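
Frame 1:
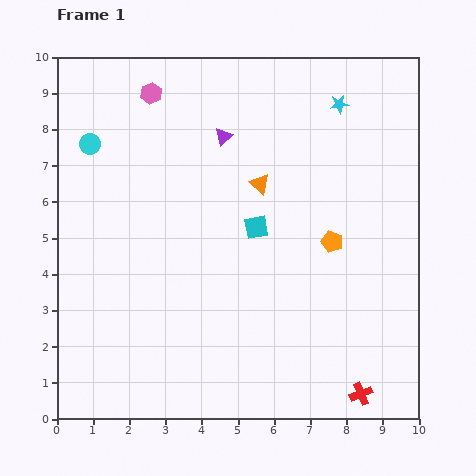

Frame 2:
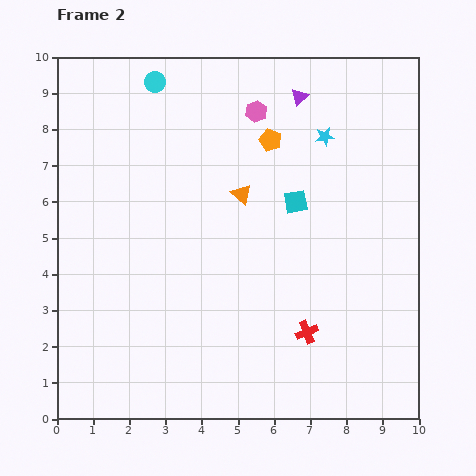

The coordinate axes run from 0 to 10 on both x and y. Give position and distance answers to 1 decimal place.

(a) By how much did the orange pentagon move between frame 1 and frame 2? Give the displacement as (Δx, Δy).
(-1.7, 2.8)

The orange pentagon was at (7.6, 4.9) in frame 1 and (5.9, 7.7) in frame 2.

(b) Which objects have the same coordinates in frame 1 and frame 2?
none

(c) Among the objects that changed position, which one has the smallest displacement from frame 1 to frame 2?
the orange triangle

(moved 0.6)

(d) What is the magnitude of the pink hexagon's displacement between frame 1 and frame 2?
2.9

The pink hexagon moved from (2.6, 9.0) to (5.5, 8.5), a distance of √(2.9² + 0.5²) ≈ 2.9.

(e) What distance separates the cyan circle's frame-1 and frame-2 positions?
2.5

The cyan circle moved from (0.9, 7.6) to (2.7, 9.3), a distance of √(1.8² + 1.7²) ≈ 2.5.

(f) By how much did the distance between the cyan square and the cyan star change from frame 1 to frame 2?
-2.1

Distance in frame 1: 4.1. Distance in frame 2: 2.0.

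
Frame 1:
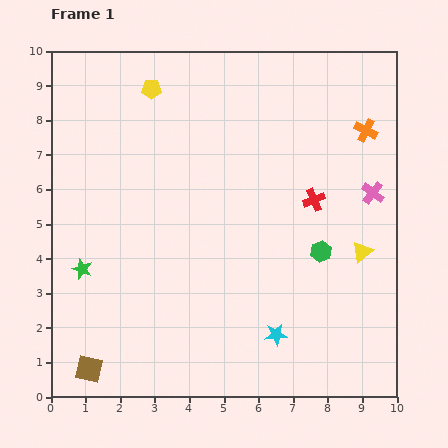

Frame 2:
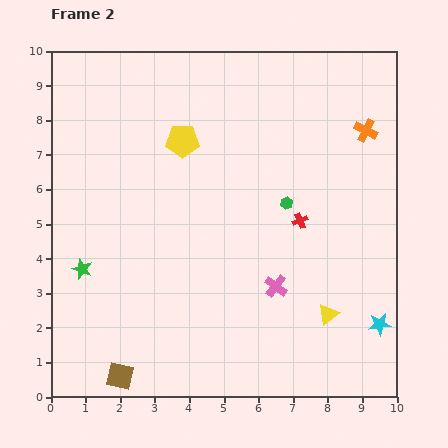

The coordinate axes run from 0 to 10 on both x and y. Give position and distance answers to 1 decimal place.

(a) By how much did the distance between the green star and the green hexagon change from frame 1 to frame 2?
-0.7

Distance in frame 1: 6.9. Distance in frame 2: 6.2.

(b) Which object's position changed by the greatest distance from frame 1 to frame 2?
the pink cross

(moved 3.9; next 3.0)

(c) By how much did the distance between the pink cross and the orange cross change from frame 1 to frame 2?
+3.4

Distance in frame 1: 1.8. Distance in frame 2: 5.2.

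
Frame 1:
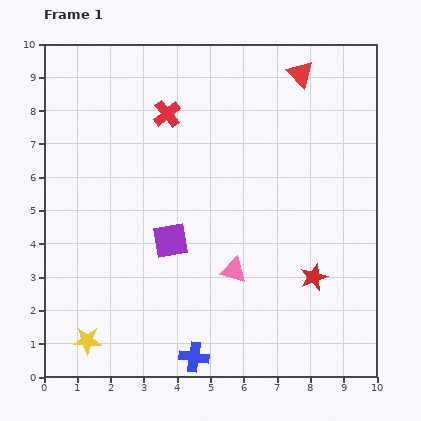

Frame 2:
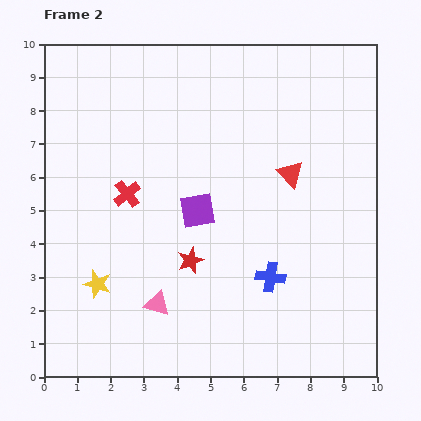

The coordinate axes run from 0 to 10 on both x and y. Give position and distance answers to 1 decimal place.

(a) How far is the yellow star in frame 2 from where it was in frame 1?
1.7

The yellow star moved from (1.3, 1.1) to (1.6, 2.8), a distance of √(0.3² + 1.7²) ≈ 1.7.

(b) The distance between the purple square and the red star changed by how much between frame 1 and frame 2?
-2.9

Distance in frame 1: 4.4. Distance in frame 2: 1.5.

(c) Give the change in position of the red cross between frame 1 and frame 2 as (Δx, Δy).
(-1.2, -2.4)

The red cross was at (3.7, 7.9) in frame 1 and (2.5, 5.5) in frame 2.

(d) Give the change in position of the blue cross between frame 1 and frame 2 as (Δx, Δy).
(2.3, 2.4)

The blue cross was at (4.5, 0.6) in frame 1 and (6.8, 3.0) in frame 2.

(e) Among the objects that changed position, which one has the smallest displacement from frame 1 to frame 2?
the purple square

(moved 1.2)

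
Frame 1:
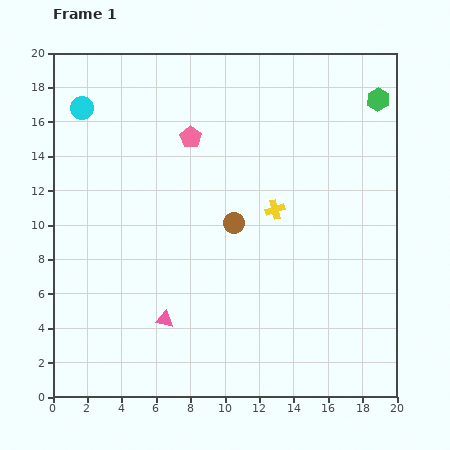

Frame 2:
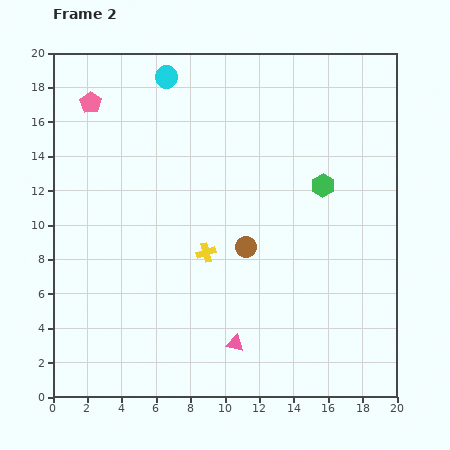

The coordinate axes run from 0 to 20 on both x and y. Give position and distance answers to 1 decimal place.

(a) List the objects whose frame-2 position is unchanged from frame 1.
none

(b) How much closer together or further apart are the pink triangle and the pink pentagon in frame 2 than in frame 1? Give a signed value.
+5.6

Distance in frame 1: 10.7. Distance in frame 2: 16.3.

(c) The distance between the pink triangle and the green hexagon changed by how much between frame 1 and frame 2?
-7.3

Distance in frame 1: 17.8. Distance in frame 2: 10.5.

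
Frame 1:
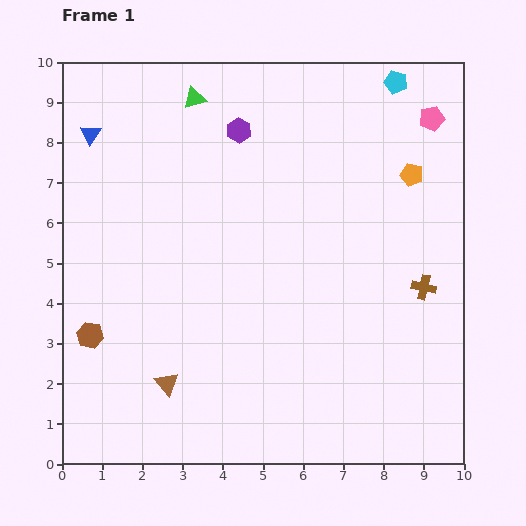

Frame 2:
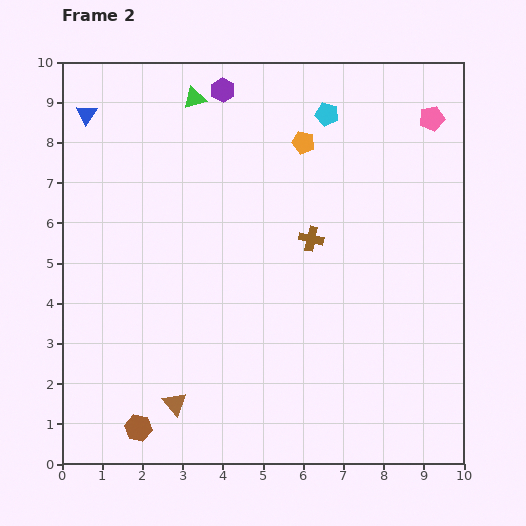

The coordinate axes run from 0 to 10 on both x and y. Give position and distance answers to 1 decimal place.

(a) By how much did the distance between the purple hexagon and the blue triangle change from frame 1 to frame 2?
-0.2

Distance in frame 1: 3.7. Distance in frame 2: 3.5.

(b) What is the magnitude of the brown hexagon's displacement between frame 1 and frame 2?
2.6

The brown hexagon moved from (0.7, 3.2) to (1.9, 0.9), a distance of √(1.2² + 2.3²) ≈ 2.6.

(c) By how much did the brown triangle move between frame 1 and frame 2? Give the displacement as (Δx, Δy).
(0.2, -0.5)

The brown triangle was at (2.6, 2.0) in frame 1 and (2.8, 1.5) in frame 2.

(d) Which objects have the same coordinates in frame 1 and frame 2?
the green triangle, the pink pentagon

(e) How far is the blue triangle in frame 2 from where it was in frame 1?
0.5

The blue triangle moved from (0.7, 8.2) to (0.6, 8.7), a distance of √(0.1² + 0.5²) ≈ 0.5.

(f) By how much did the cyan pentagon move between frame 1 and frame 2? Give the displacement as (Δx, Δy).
(-1.7, -0.8)

The cyan pentagon was at (8.3, 9.5) in frame 1 and (6.6, 8.7) in frame 2.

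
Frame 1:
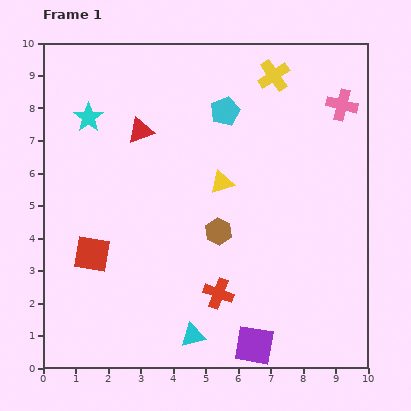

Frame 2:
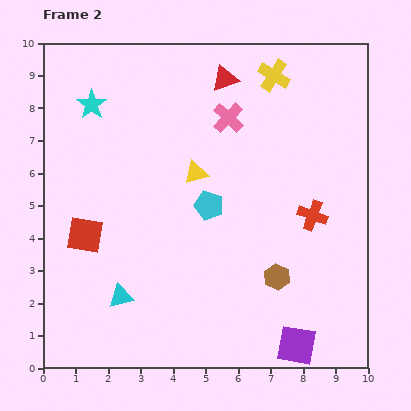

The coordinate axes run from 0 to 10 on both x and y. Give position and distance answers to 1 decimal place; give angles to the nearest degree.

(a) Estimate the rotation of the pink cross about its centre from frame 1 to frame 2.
30° clockwise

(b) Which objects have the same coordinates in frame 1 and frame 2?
the yellow cross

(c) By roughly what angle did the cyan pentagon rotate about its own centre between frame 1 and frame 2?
30° counter-clockwise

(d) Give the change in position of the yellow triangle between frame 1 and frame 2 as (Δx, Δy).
(-0.8, 0.3)

The yellow triangle was at (5.5, 5.7) in frame 1 and (4.7, 6.0) in frame 2.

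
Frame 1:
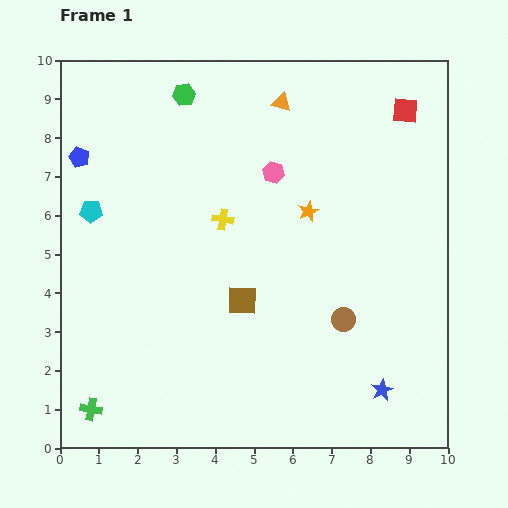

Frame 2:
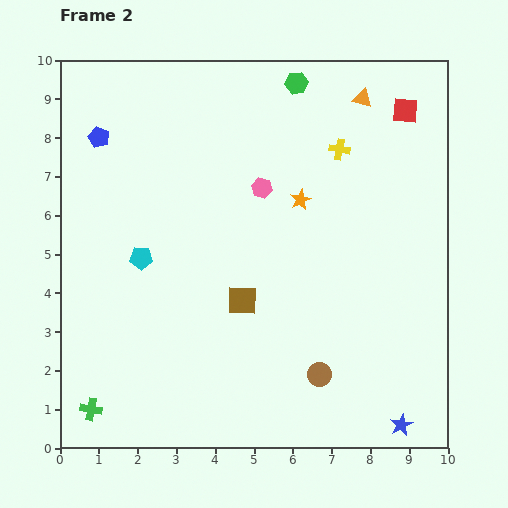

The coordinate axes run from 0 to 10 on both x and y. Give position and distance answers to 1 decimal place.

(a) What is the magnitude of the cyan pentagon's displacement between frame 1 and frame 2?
1.8

The cyan pentagon moved from (0.8, 6.1) to (2.1, 4.9), a distance of √(1.3² + 1.2²) ≈ 1.8.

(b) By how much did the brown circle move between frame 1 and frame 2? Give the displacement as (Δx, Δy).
(-0.6, -1.4)

The brown circle was at (7.3, 3.3) in frame 1 and (6.7, 1.9) in frame 2.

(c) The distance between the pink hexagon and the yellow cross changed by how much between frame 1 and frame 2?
+0.4

Distance in frame 1: 1.8. Distance in frame 2: 2.2.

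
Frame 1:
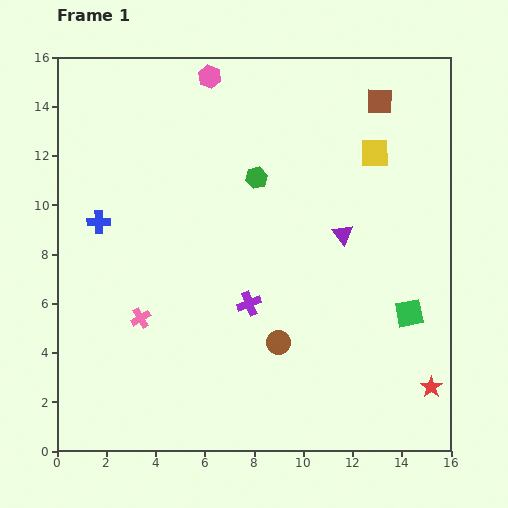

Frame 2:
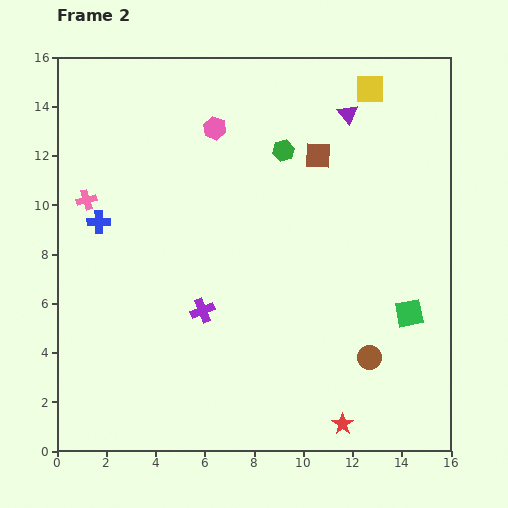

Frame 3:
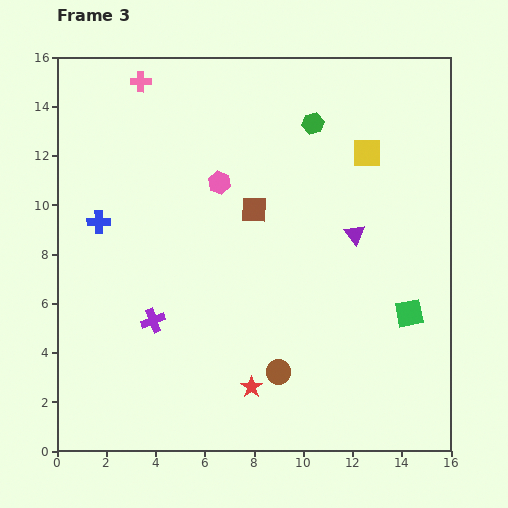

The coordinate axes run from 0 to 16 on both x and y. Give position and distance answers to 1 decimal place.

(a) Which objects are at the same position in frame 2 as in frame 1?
the blue cross, the green square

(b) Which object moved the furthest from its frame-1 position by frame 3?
the pink cross

(moved 9.6; next 7.3)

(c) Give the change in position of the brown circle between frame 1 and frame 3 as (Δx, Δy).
(0.0, -1.2)

The brown circle was at (9.0, 4.4) in frame 1 and (9.0, 3.2) in frame 3.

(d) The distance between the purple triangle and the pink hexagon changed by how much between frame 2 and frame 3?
+0.5

Distance in frame 2: 5.4. Distance in frame 3: 5.9.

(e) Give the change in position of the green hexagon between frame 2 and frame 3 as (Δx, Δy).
(1.2, 1.1)

The green hexagon was at (9.2, 12.2) in frame 2 and (10.4, 13.3) in frame 3.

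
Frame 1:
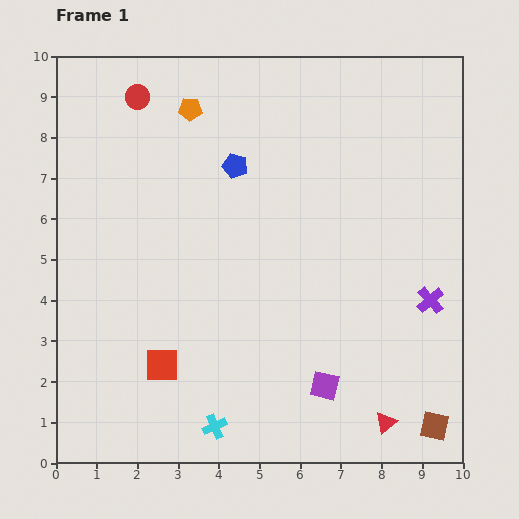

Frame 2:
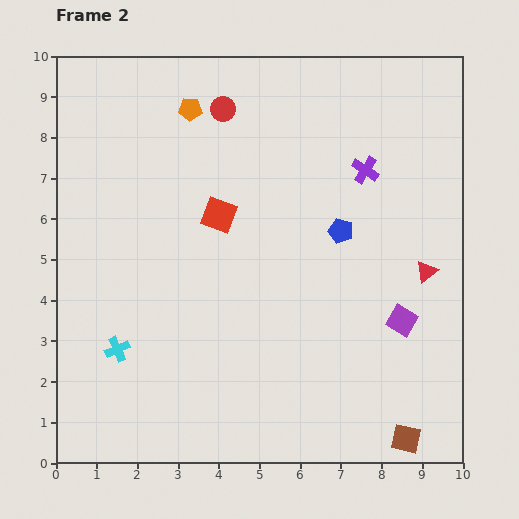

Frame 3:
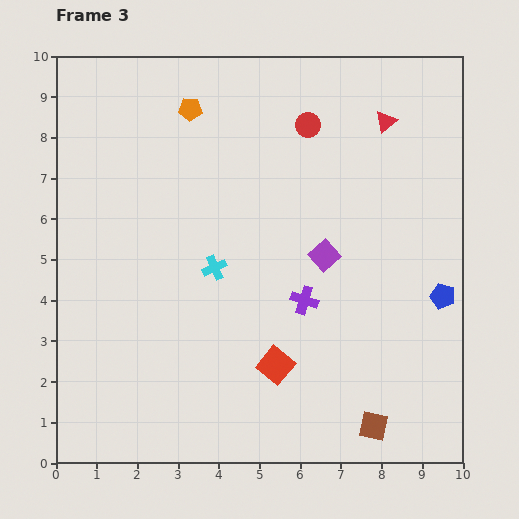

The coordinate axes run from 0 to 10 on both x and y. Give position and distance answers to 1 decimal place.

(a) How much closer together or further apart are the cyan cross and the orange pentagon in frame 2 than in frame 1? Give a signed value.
-1.6

Distance in frame 1: 7.8. Distance in frame 2: 6.2.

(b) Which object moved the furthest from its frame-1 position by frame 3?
the red triangle

(moved 7.4; next 6.0)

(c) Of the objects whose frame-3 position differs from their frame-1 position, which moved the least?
the brown square

(moved 1.5)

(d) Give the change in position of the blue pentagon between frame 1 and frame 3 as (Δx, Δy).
(5.1, -3.2)

The blue pentagon was at (4.4, 7.3) in frame 1 and (9.5, 4.1) in frame 3.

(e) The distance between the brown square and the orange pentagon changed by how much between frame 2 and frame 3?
-0.7

Distance in frame 2: 9.7. Distance in frame 3: 9.0.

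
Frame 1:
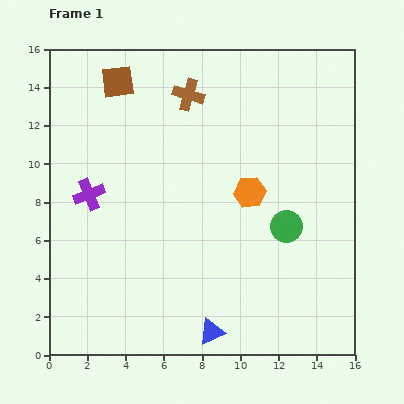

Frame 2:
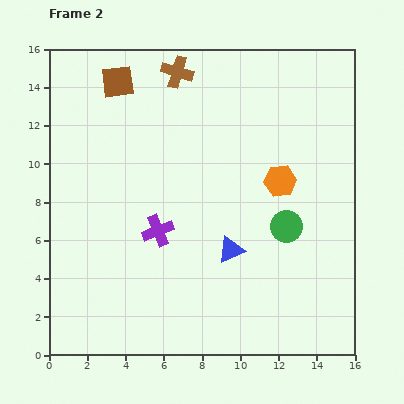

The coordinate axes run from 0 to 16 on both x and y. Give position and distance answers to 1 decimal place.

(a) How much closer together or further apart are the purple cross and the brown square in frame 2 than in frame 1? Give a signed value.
+2.0

Distance in frame 1: 6.1. Distance in frame 2: 8.1.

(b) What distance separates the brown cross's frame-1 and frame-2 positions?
1.3

The brown cross moved from (7.3, 13.6) to (6.7, 14.8), a distance of √(0.6² + 1.2²) ≈ 1.3.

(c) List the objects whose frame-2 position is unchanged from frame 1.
the green circle, the brown square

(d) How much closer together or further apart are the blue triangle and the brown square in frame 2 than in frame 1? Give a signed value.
-3.4

Distance in frame 1: 14.0. Distance in frame 2: 10.6.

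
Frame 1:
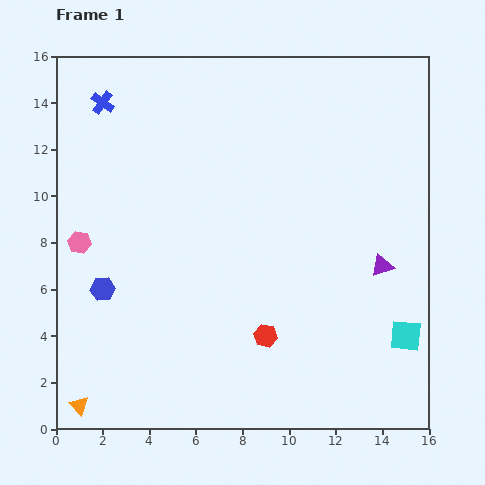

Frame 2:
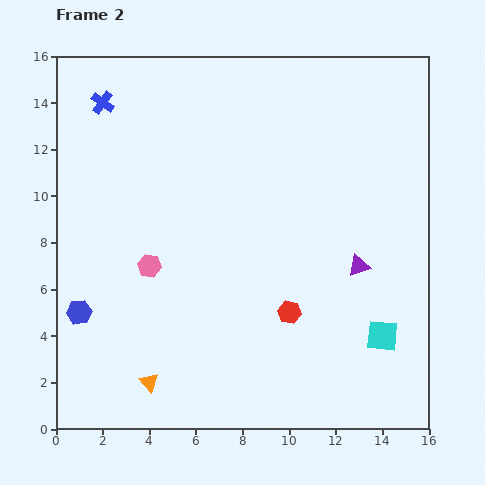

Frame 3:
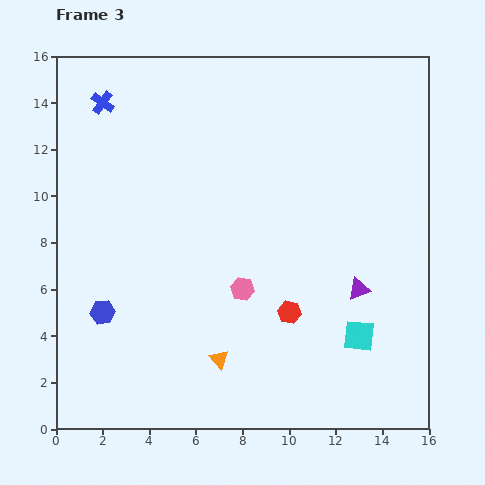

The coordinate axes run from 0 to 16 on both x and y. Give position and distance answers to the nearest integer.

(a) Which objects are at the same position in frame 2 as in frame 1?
the blue cross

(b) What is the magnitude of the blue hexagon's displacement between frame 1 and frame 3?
1

The blue hexagon moved from (2, 6) to (2, 5), a distance of √(0² + 1²) ≈ 1.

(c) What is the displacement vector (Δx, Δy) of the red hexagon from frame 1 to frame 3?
(1, 1)

The red hexagon was at (9, 4) in frame 1 and (10, 5) in frame 3.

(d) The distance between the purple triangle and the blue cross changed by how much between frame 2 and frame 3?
+1

Distance in frame 2: 13. Distance in frame 3: 14.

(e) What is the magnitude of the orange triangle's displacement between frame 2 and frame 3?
3

The orange triangle moved from (4, 2) to (7, 3), a distance of √(3² + 1²) ≈ 3.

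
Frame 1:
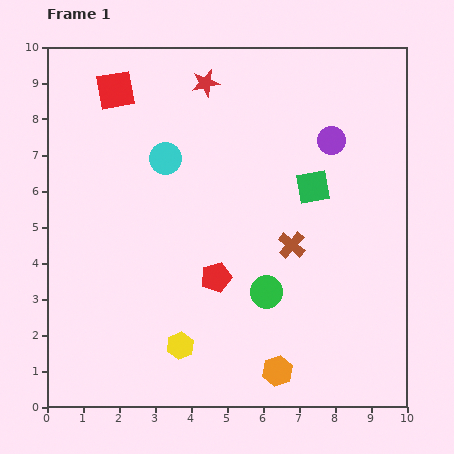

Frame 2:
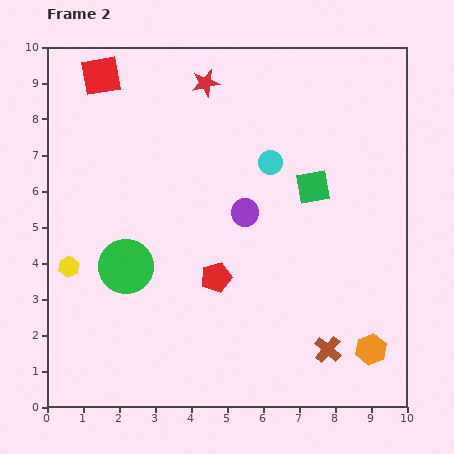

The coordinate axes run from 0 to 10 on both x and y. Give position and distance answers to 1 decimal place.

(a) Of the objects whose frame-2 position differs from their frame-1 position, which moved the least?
the red square

(moved 0.6)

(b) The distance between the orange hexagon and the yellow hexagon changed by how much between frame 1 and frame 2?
+5.9

Distance in frame 1: 2.8. Distance in frame 2: 8.7.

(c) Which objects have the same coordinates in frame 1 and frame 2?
the red pentagon, the green square, the red star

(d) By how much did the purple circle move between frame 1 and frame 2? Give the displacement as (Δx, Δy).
(-2.4, -2.0)

The purple circle was at (7.9, 7.4) in frame 1 and (5.5, 5.4) in frame 2.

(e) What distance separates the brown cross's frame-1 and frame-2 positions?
3.1

The brown cross moved from (6.8, 4.5) to (7.8, 1.6), a distance of √(1.0² + 2.9²) ≈ 3.1.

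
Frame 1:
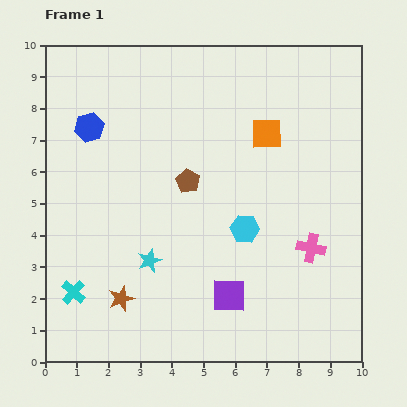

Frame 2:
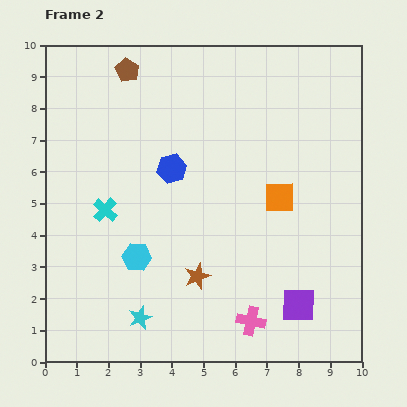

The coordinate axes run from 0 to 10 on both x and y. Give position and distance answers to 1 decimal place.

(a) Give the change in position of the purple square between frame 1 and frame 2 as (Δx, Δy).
(2.2, -0.3)

The purple square was at (5.8, 2.1) in frame 1 and (8.0, 1.8) in frame 2.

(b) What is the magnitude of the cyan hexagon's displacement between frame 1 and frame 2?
3.5

The cyan hexagon moved from (6.3, 4.2) to (2.9, 3.3), a distance of √(3.4² + 0.9²) ≈ 3.5.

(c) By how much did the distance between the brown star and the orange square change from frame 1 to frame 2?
-3.3

Distance in frame 1: 6.9. Distance in frame 2: 3.6.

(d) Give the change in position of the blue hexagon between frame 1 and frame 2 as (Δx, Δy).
(2.6, -1.3)

The blue hexagon was at (1.4, 7.4) in frame 1 and (4.0, 6.1) in frame 2.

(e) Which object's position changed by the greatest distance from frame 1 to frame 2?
the brown pentagon

(moved 4.0; next 3.5)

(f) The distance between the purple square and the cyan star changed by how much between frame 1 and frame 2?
+2.3

Distance in frame 1: 2.7. Distance in frame 2: 5.0.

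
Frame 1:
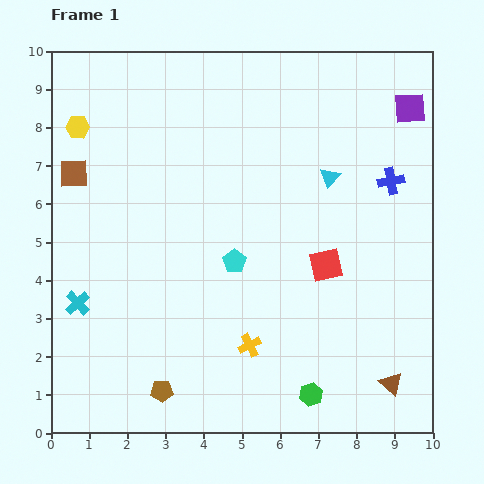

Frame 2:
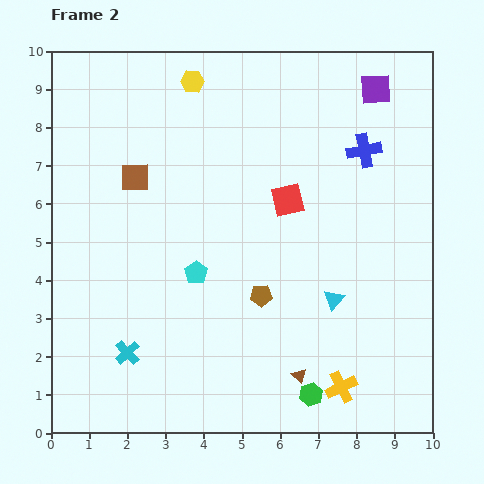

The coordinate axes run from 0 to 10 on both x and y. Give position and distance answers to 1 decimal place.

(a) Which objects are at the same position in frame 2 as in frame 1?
the green hexagon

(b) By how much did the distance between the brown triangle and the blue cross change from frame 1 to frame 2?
+0.8

Distance in frame 1: 5.3. Distance in frame 2: 6.1.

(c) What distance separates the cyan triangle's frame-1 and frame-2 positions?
3.2

The cyan triangle moved from (7.3, 6.7) to (7.4, 3.5), a distance of √(0.1² + 3.2²) ≈ 3.2.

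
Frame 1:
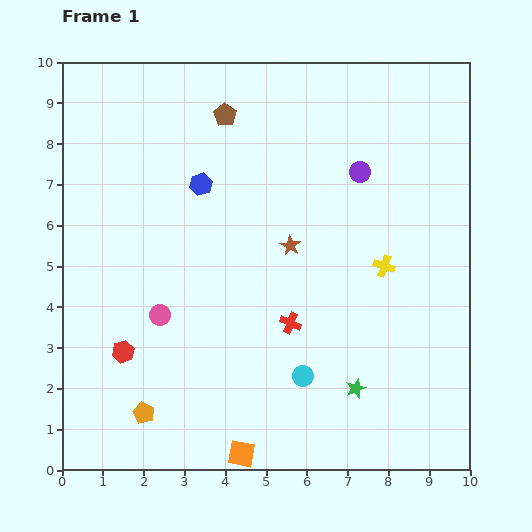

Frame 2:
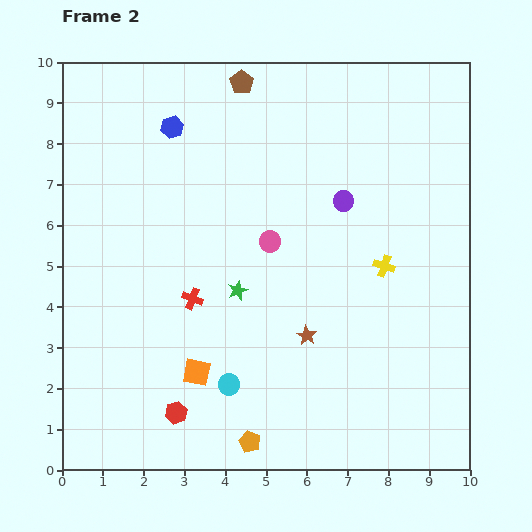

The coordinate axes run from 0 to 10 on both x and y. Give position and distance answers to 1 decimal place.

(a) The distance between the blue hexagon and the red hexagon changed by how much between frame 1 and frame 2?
+2.5

Distance in frame 1: 4.5. Distance in frame 2: 7.0.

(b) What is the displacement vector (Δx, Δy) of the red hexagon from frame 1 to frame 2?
(1.3, -1.5)

The red hexagon was at (1.5, 2.9) in frame 1 and (2.8, 1.4) in frame 2.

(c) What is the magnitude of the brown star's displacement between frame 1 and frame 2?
2.2

The brown star moved from (5.6, 5.5) to (6.0, 3.3), a distance of √(0.4² + 2.2²) ≈ 2.2.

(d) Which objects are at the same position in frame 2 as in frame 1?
the yellow cross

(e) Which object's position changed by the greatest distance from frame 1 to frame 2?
the green star

(moved 3.8; next 3.2)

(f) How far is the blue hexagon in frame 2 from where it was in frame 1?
1.6

The blue hexagon moved from (3.4, 7.0) to (2.7, 8.4), a distance of √(0.7² + 1.4²) ≈ 1.6.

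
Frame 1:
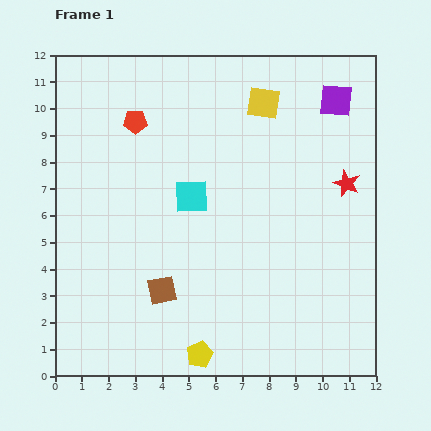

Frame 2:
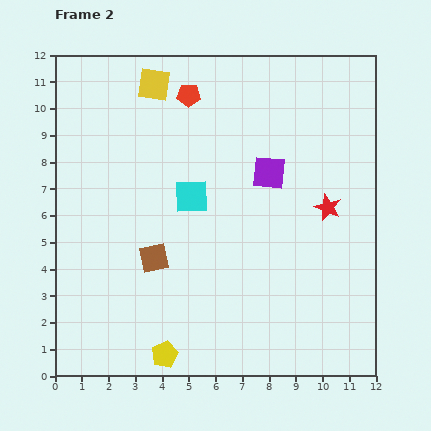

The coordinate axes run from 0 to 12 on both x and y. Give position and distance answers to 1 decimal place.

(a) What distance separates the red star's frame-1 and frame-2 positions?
1.1

The red star moved from (10.9, 7.2) to (10.2, 6.3), a distance of √(0.7² + 0.9²) ≈ 1.1.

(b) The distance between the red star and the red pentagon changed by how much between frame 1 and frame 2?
-1.5

Distance in frame 1: 8.2. Distance in frame 2: 6.7.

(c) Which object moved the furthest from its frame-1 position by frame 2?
the yellow square

(moved 4.2; next 3.7)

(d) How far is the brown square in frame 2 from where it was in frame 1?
1.2

The brown square moved from (4.0, 3.2) to (3.7, 4.4), a distance of √(0.3² + 1.2²) ≈ 1.2.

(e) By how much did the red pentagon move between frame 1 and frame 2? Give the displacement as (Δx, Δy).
(2.0, 1.0)

The red pentagon was at (3.0, 9.5) in frame 1 and (5.0, 10.5) in frame 2.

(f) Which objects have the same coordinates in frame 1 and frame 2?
the cyan square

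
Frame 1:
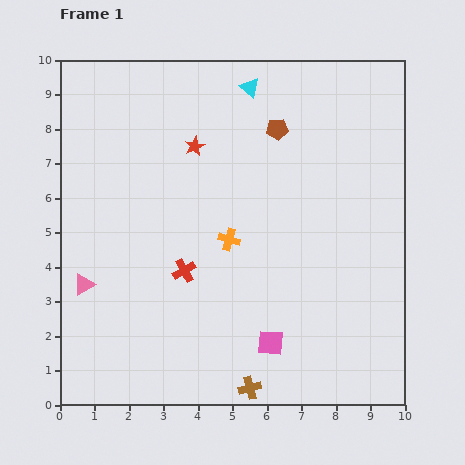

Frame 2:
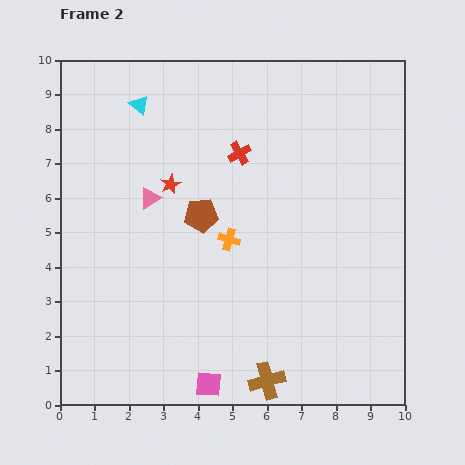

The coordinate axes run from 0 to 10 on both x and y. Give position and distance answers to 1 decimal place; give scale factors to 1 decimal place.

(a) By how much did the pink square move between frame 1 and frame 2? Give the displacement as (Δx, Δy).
(-1.8, -1.2)

The pink square was at (6.1, 1.8) in frame 1 and (4.3, 0.6) in frame 2.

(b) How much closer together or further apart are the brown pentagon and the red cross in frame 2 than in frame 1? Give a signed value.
-2.8

Distance in frame 1: 4.9. Distance in frame 2: 2.1.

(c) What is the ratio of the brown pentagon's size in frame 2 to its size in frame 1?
1.5×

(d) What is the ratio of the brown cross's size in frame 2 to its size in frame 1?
1.6×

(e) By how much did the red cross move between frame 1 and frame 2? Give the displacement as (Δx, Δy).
(1.6, 3.4)

The red cross was at (3.6, 3.9) in frame 1 and (5.2, 7.3) in frame 2.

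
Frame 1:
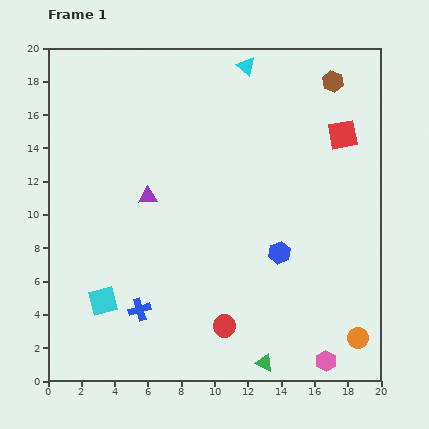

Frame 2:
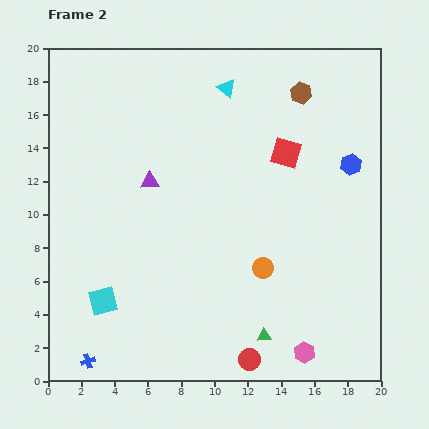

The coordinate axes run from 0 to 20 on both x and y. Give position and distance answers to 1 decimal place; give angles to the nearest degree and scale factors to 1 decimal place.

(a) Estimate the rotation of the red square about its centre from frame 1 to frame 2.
26° clockwise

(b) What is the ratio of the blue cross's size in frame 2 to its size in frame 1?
0.7×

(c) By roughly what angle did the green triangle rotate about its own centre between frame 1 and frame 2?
27° counter-clockwise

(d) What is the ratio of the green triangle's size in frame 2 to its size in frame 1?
0.8×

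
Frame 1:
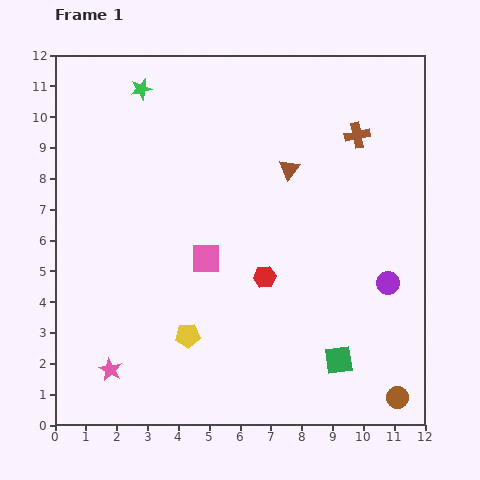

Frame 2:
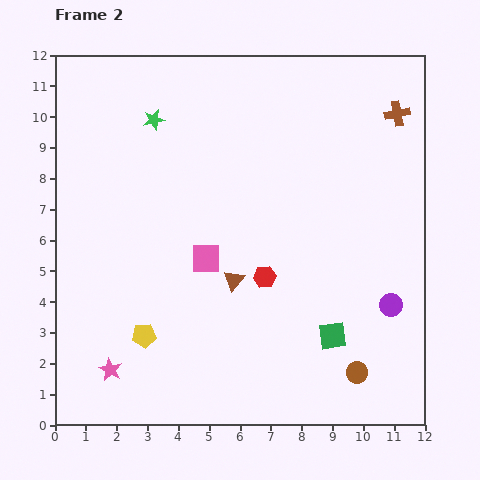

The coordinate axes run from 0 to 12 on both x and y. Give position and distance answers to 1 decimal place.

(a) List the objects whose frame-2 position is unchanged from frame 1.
the pink square, the red hexagon, the pink star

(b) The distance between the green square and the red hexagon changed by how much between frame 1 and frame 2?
-0.7

Distance in frame 1: 3.6. Distance in frame 2: 2.9.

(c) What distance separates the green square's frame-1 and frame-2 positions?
0.8

The green square moved from (9.2, 2.1) to (9.0, 2.9), a distance of √(0.2² + 0.8²) ≈ 0.8.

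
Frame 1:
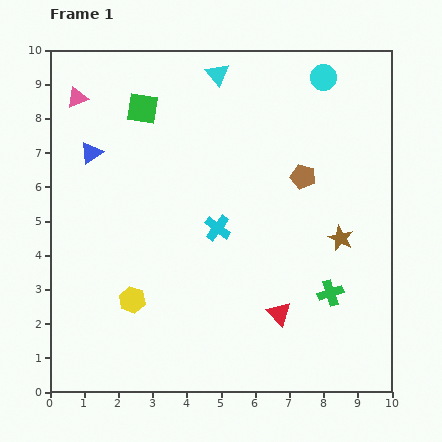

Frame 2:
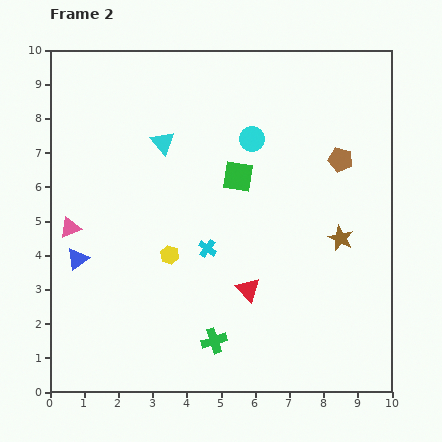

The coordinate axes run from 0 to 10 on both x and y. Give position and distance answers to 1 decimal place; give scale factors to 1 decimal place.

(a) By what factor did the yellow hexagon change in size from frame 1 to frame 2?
0.7×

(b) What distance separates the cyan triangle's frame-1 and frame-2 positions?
2.6

The cyan triangle moved from (4.9, 9.3) to (3.3, 7.3), a distance of √(1.6² + 2.0²) ≈ 2.6.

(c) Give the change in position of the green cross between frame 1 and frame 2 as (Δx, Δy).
(-3.4, -1.4)

The green cross was at (8.2, 2.9) in frame 1 and (4.8, 1.5) in frame 2.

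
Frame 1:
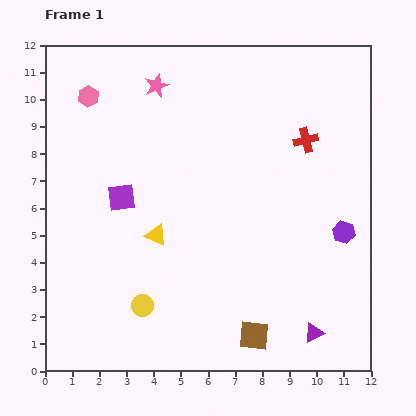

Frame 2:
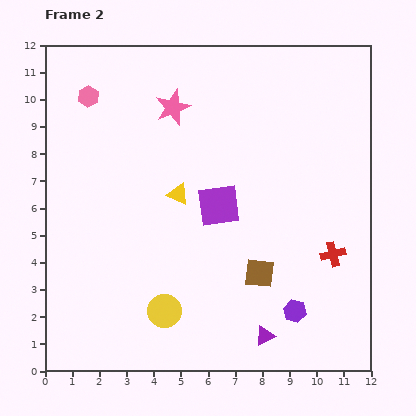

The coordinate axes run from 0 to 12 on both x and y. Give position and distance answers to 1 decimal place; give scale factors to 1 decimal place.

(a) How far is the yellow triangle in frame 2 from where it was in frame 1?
1.7

The yellow triangle moved from (4.1, 5.0) to (4.9, 6.5), a distance of √(0.8² + 1.5²) ≈ 1.7.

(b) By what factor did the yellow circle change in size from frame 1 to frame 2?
1.5×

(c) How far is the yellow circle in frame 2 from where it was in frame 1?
0.8

The yellow circle moved from (3.6, 2.4) to (4.4, 2.2), a distance of √(0.8² + 0.2²) ≈ 0.8.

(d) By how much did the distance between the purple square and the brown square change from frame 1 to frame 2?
-4.2

Distance in frame 1: 7.1. Distance in frame 2: 2.9.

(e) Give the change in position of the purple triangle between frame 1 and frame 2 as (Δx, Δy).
(-1.8, -0.1)

The purple triangle was at (9.9, 1.4) in frame 1 and (8.1, 1.3) in frame 2.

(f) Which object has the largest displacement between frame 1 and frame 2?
the red cross

(moved 4.3; next 3.6)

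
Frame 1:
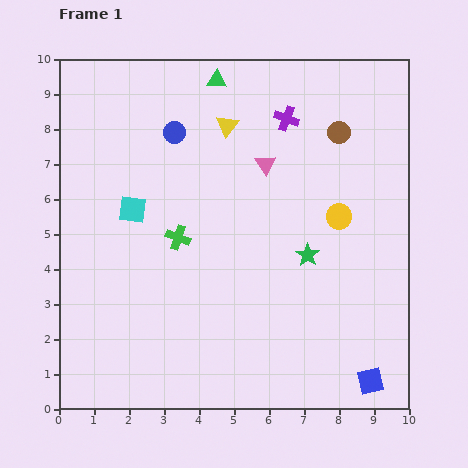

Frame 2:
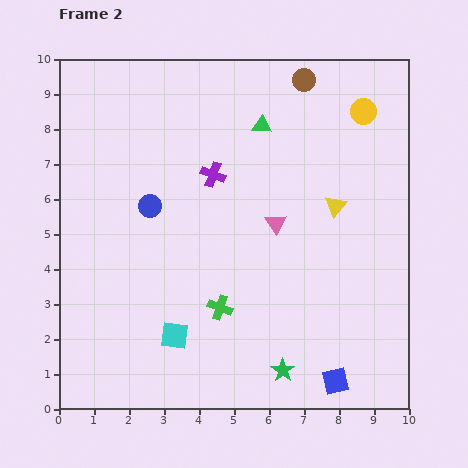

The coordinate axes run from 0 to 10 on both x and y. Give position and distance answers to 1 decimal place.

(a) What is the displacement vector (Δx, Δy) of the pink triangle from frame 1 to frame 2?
(0.3, -1.7)

The pink triangle was at (5.9, 7.0) in frame 1 and (6.2, 5.3) in frame 2.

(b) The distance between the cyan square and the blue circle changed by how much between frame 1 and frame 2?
+1.3

Distance in frame 1: 2.5. Distance in frame 2: 3.8.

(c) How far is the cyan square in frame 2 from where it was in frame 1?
3.8

The cyan square moved from (2.1, 5.7) to (3.3, 2.1), a distance of √(1.2² + 3.6²) ≈ 3.8.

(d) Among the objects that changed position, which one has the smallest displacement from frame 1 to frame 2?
the blue square

(moved 1.0)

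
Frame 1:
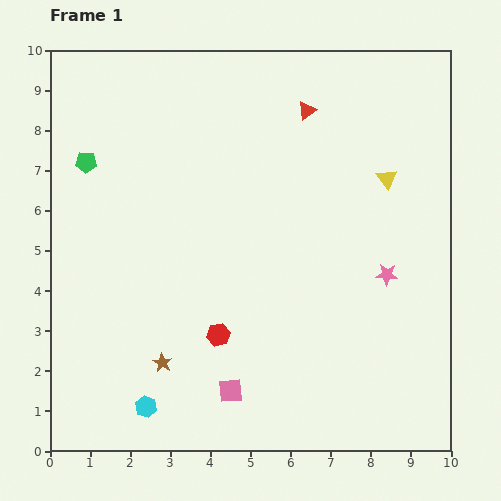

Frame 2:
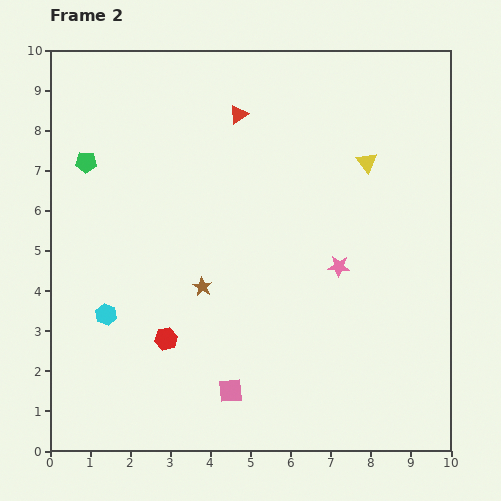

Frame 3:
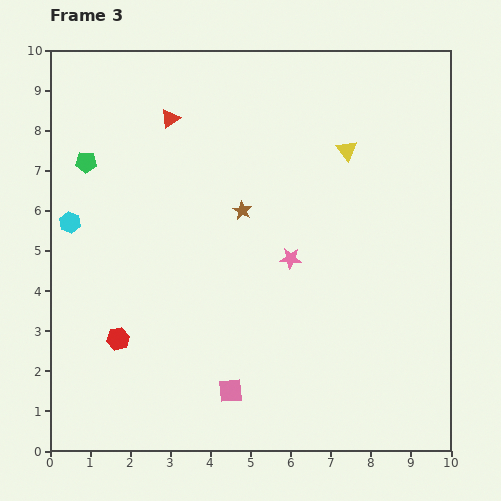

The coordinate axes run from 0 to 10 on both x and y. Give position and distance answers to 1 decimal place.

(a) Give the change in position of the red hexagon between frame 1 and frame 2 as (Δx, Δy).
(-1.3, -0.1)

The red hexagon was at (4.2, 2.9) in frame 1 and (2.9, 2.8) in frame 2.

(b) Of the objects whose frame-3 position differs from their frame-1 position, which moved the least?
the yellow triangle

(moved 1.2)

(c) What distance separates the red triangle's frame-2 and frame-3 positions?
1.7

The red triangle moved from (4.7, 8.4) to (3.0, 8.3), a distance of √(1.7² + 0.1²) ≈ 1.7.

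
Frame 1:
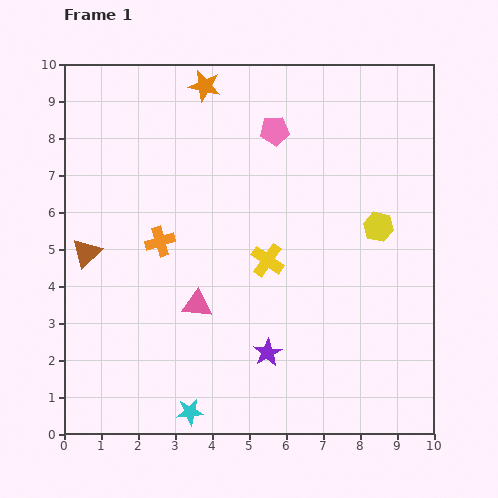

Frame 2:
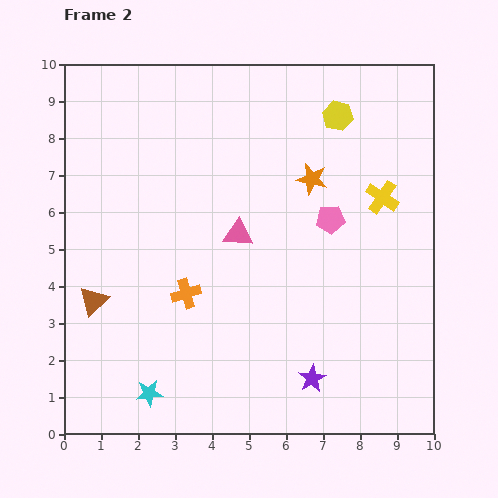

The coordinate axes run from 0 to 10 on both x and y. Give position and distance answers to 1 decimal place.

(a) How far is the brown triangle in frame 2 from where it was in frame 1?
1.3

The brown triangle moved from (0.6, 4.9) to (0.8, 3.6), a distance of √(0.2² + 1.3²) ≈ 1.3.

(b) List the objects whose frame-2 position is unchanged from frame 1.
none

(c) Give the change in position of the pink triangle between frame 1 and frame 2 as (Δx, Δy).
(1.1, 1.9)

The pink triangle was at (3.6, 3.5) in frame 1 and (4.7, 5.4) in frame 2.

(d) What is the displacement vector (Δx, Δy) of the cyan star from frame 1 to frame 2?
(-1.1, 0.5)

The cyan star was at (3.4, 0.6) in frame 1 and (2.3, 1.1) in frame 2.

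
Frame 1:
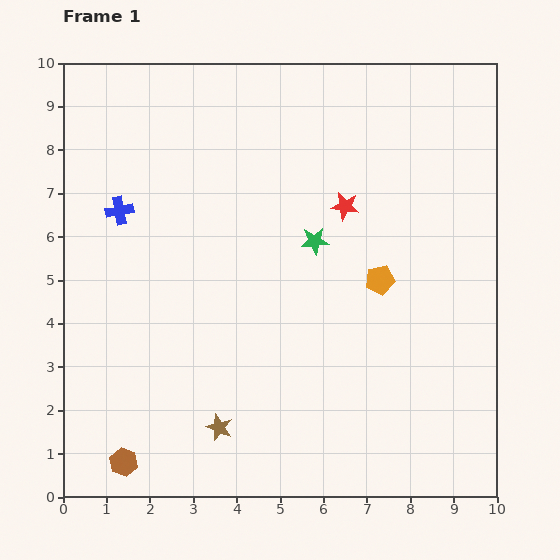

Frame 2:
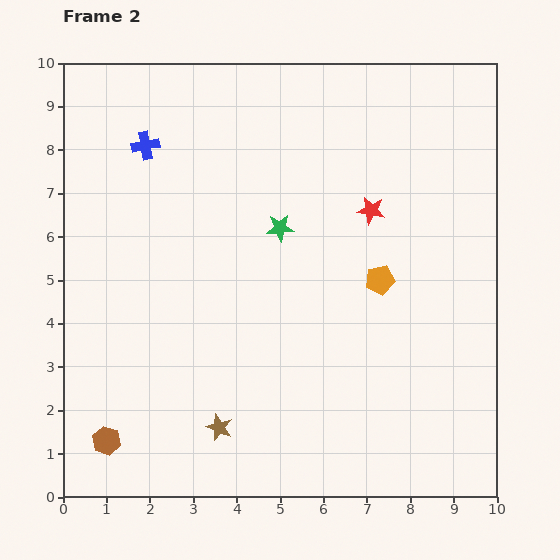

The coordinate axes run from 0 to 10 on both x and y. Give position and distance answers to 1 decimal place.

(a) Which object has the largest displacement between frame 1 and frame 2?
the blue cross

(moved 1.6; next 0.9)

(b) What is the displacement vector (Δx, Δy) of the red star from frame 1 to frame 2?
(0.6, -0.1)

The red star was at (6.5, 6.7) in frame 1 and (7.1, 6.6) in frame 2.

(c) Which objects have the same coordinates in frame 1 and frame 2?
the orange pentagon, the brown star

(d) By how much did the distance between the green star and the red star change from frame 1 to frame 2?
+1.0

Distance in frame 1: 1.1. Distance in frame 2: 2.1.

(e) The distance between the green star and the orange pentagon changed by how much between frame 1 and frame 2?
+0.9

Distance in frame 1: 1.7. Distance in frame 2: 2.6.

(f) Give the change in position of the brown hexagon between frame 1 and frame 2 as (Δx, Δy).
(-0.4, 0.5)

The brown hexagon was at (1.4, 0.8) in frame 1 and (1.0, 1.3) in frame 2.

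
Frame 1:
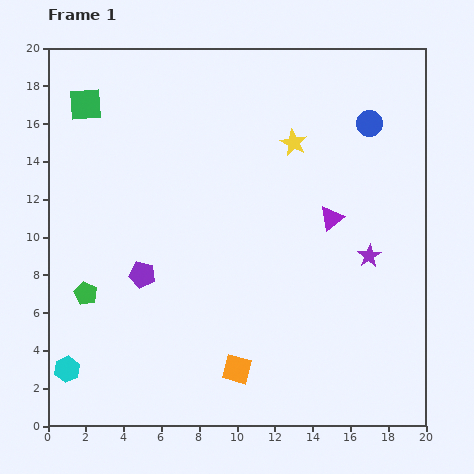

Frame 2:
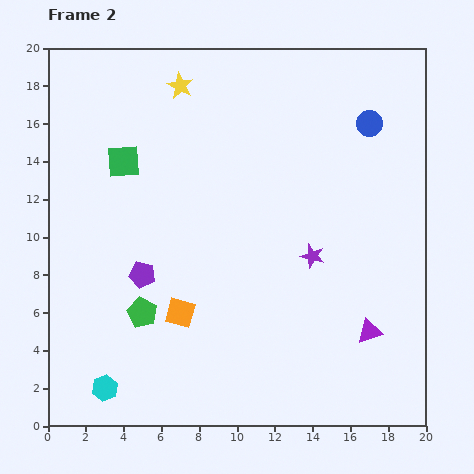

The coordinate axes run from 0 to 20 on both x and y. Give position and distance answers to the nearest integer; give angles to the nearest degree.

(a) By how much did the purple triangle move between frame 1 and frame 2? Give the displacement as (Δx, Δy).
(2, -6)

The purple triangle was at (15, 11) in frame 1 and (17, 5) in frame 2.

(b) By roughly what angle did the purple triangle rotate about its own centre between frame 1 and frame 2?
21° clockwise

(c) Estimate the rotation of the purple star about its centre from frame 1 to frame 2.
24° counter-clockwise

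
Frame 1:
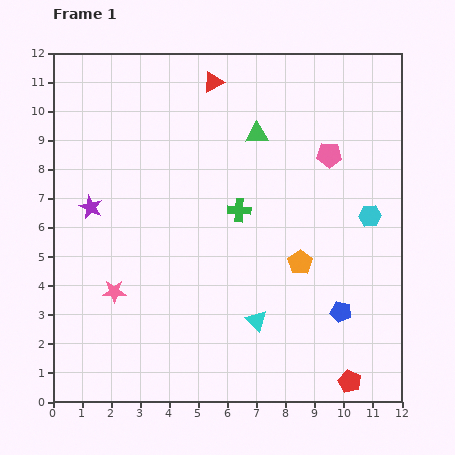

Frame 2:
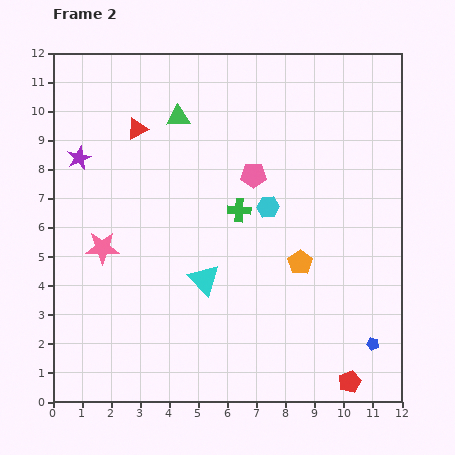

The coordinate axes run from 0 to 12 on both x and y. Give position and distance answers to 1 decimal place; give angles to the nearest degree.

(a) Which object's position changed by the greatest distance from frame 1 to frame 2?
the cyan hexagon

(moved 3.5; next 3.1)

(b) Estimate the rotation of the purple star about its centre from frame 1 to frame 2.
21° clockwise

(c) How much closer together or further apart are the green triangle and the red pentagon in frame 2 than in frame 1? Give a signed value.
+1.7

Distance in frame 1: 9.1. Distance in frame 2: 10.8.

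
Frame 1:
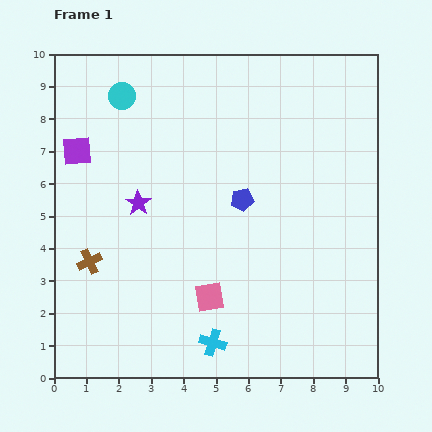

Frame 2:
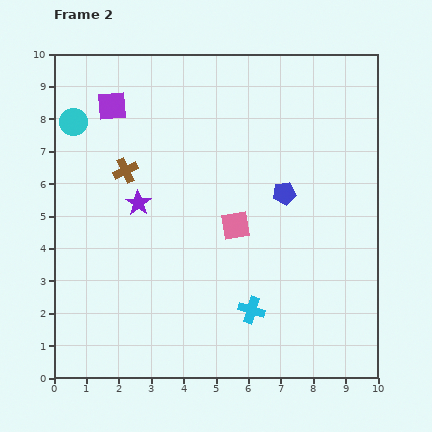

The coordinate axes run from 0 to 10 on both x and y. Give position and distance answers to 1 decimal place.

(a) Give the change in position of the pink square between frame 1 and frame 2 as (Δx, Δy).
(0.8, 2.2)

The pink square was at (4.8, 2.5) in frame 1 and (5.6, 4.7) in frame 2.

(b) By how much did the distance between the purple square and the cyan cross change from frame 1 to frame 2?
+0.4

Distance in frame 1: 7.2. Distance in frame 2: 7.6.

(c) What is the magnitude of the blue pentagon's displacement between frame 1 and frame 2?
1.3

The blue pentagon moved from (5.8, 5.5) to (7.1, 5.7), a distance of √(1.3² + 0.2²) ≈ 1.3.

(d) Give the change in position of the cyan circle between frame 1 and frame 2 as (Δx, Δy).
(-1.5, -0.8)

The cyan circle was at (2.1, 8.7) in frame 1 and (0.6, 7.9) in frame 2.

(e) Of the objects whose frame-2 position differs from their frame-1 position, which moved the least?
the blue pentagon

(moved 1.3)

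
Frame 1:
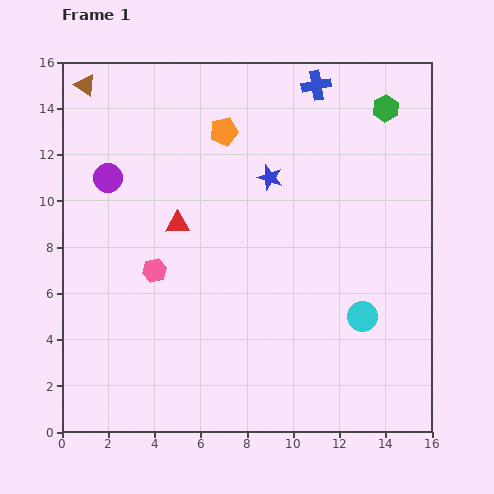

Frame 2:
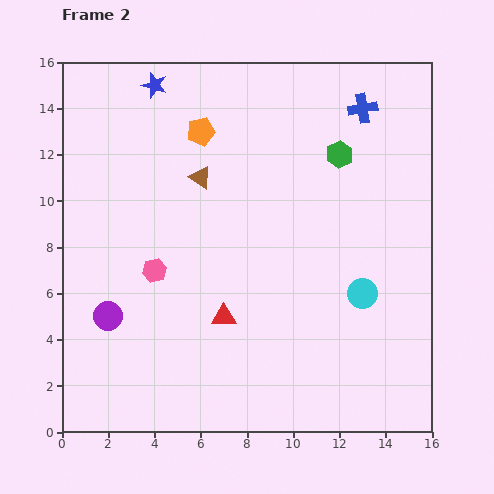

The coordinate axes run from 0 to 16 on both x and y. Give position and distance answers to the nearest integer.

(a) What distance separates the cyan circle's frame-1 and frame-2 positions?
1

The cyan circle moved from (13, 5) to (13, 6), a distance of √(0² + 1²) ≈ 1.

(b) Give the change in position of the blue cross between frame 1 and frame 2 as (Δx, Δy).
(2, -1)

The blue cross was at (11, 15) in frame 1 and (13, 14) in frame 2.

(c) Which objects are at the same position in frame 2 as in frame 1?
the pink hexagon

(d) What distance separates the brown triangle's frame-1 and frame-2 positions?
6

The brown triangle moved from (1, 15) to (6, 11), a distance of √(5² + 4²) ≈ 6.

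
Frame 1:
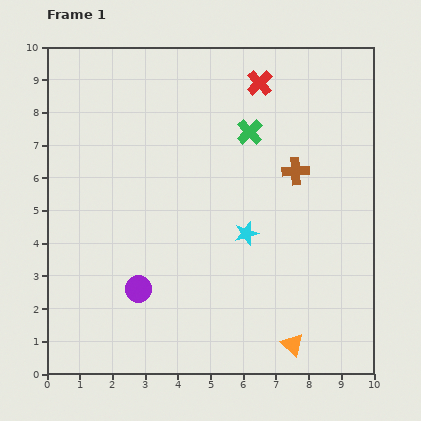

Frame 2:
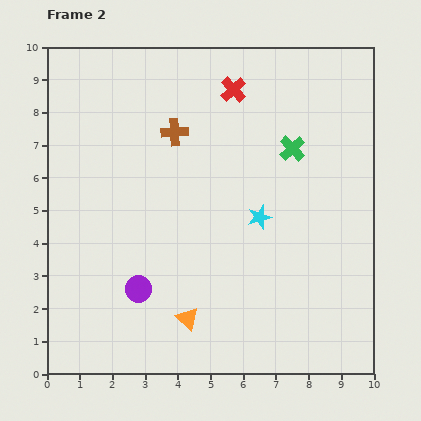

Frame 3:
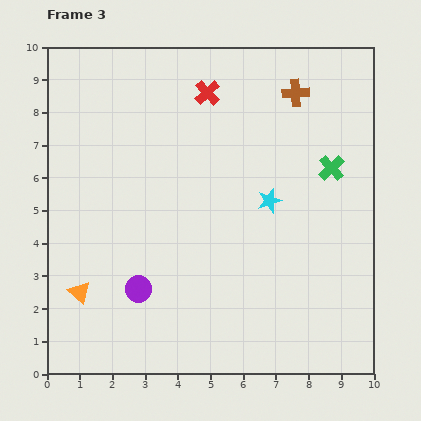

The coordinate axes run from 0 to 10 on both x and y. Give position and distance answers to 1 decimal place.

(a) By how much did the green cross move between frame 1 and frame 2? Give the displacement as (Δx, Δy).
(1.3, -0.5)

The green cross was at (6.2, 7.4) in frame 1 and (7.5, 6.9) in frame 2.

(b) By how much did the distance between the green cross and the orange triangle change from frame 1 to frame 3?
+2.0

Distance in frame 1: 6.6. Distance in frame 3: 8.6.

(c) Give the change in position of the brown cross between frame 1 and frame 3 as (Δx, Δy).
(0.0, 2.4)

The brown cross was at (7.6, 6.2) in frame 1 and (7.6, 8.6) in frame 3.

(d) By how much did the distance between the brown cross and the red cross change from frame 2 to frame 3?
+0.5

Distance in frame 2: 2.2. Distance in frame 3: 2.7.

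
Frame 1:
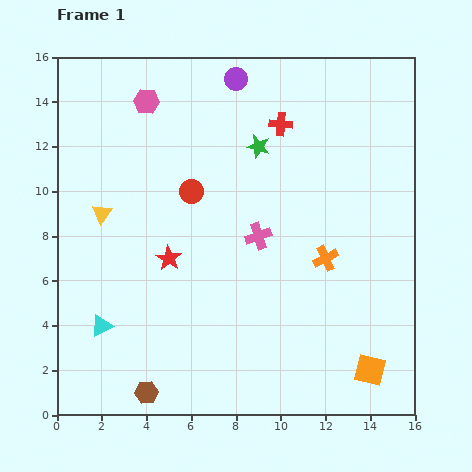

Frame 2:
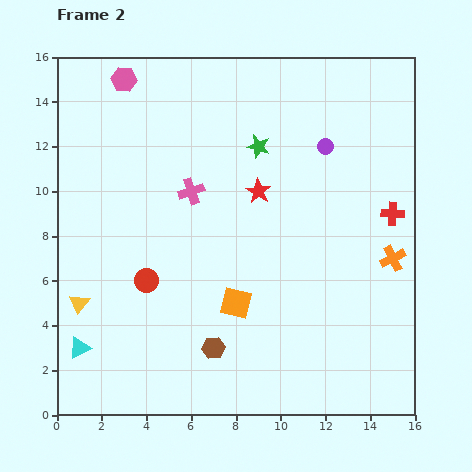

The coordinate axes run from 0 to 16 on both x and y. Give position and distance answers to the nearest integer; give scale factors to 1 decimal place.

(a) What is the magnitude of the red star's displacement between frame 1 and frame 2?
5

The red star moved from (5, 7) to (9, 10), a distance of √(4² + 3²) ≈ 5.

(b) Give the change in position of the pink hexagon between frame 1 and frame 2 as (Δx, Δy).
(-1, 1)

The pink hexagon was at (4, 14) in frame 1 and (3, 15) in frame 2.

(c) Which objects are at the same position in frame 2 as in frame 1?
the green star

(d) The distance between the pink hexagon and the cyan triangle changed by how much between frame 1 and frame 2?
+2

Distance in frame 1: 10. Distance in frame 2: 12.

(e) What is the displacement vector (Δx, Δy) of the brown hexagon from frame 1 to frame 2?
(3, 2)

The brown hexagon was at (4, 1) in frame 1 and (7, 3) in frame 2.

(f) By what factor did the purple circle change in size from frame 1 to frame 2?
0.7×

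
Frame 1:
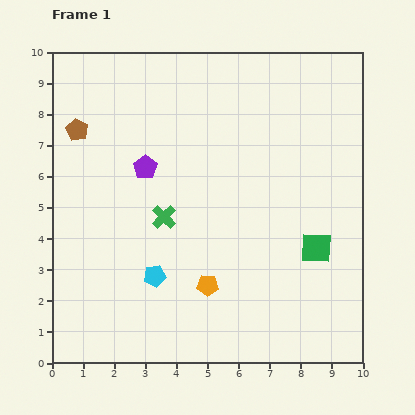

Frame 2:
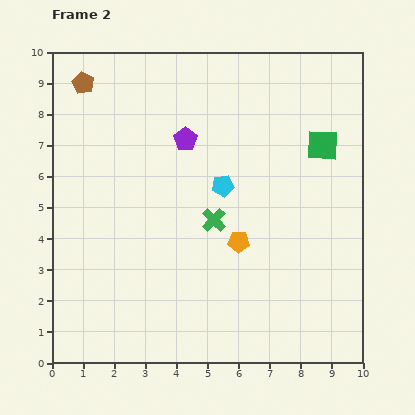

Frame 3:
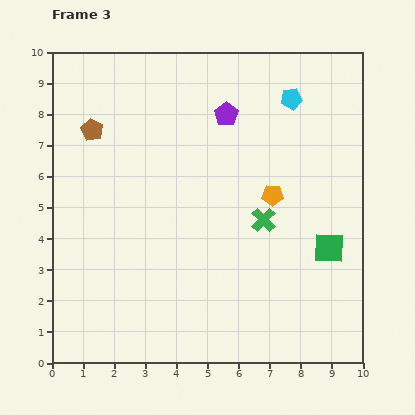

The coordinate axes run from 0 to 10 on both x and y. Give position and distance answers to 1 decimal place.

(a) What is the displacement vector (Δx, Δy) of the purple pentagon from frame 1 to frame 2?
(1.3, 0.9)

The purple pentagon was at (3.0, 6.3) in frame 1 and (4.3, 7.2) in frame 2.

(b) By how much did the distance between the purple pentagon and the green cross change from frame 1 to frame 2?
+1.1

Distance in frame 1: 1.7. Distance in frame 2: 2.8.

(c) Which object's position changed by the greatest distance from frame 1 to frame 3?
the cyan pentagon

(moved 7.2; next 3.6)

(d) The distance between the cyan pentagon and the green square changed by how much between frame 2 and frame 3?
+1.4

Distance in frame 2: 3.5. Distance in frame 3: 4.9.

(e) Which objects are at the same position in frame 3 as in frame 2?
none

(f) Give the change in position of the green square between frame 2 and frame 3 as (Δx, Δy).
(0.2, -3.3)

The green square was at (8.7, 7.0) in frame 2 and (8.9, 3.7) in frame 3.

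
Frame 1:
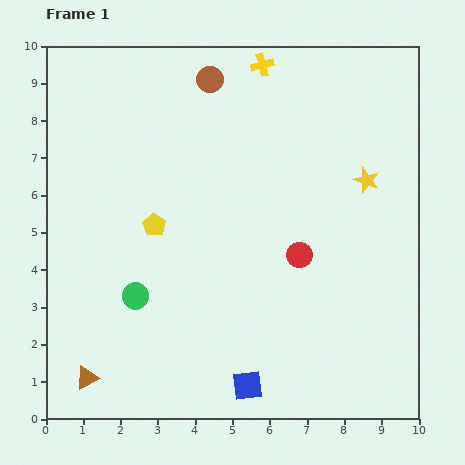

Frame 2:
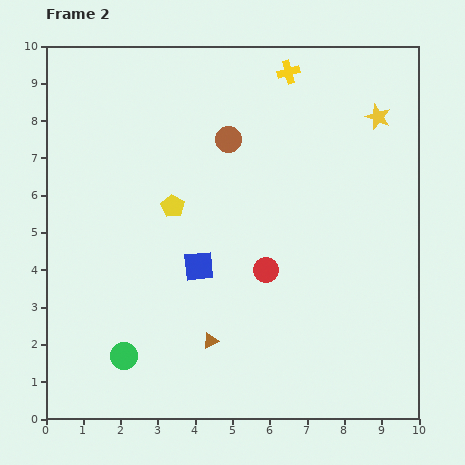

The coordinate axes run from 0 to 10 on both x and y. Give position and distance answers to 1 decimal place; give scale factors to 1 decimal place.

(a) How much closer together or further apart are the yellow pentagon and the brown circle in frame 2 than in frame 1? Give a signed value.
-1.9

Distance in frame 1: 4.2. Distance in frame 2: 2.3.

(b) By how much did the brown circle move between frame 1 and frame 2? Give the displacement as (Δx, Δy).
(0.5, -1.6)

The brown circle was at (4.4, 9.1) in frame 1 and (4.9, 7.5) in frame 2.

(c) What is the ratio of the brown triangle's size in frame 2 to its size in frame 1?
0.6×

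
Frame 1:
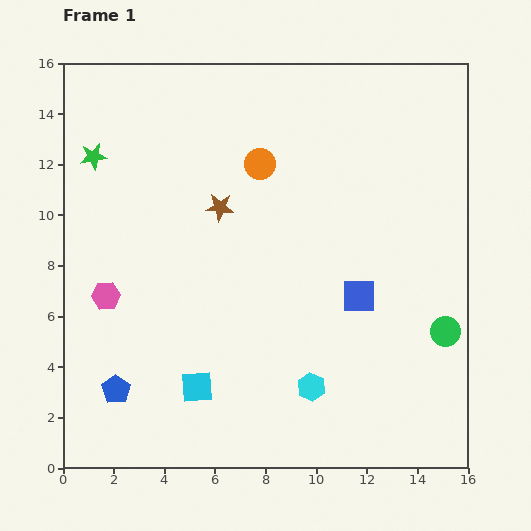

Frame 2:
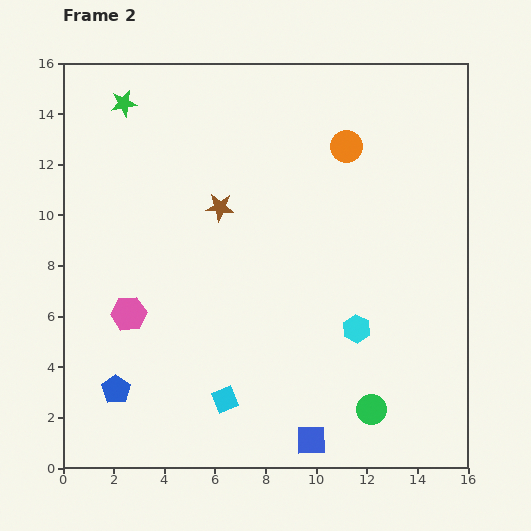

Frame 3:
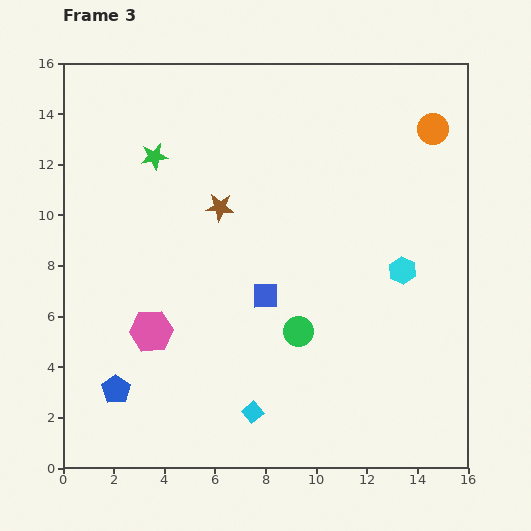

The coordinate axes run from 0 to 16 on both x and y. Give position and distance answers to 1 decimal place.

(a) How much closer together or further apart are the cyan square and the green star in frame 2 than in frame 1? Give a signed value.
+2.4

Distance in frame 1: 10.0. Distance in frame 2: 12.4.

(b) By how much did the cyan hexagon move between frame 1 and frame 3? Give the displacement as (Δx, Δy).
(3.6, 4.6)

The cyan hexagon was at (9.8, 3.2) in frame 1 and (13.4, 7.8) in frame 3.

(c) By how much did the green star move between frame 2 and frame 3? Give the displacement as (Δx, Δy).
(1.2, -2.1)

The green star was at (2.4, 14.4) in frame 2 and (3.6, 12.3) in frame 3.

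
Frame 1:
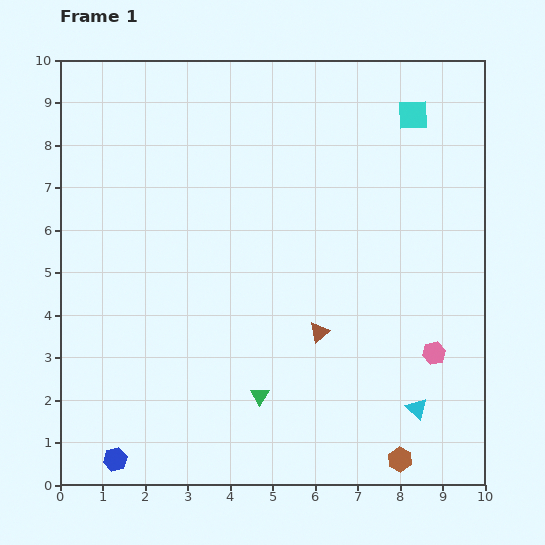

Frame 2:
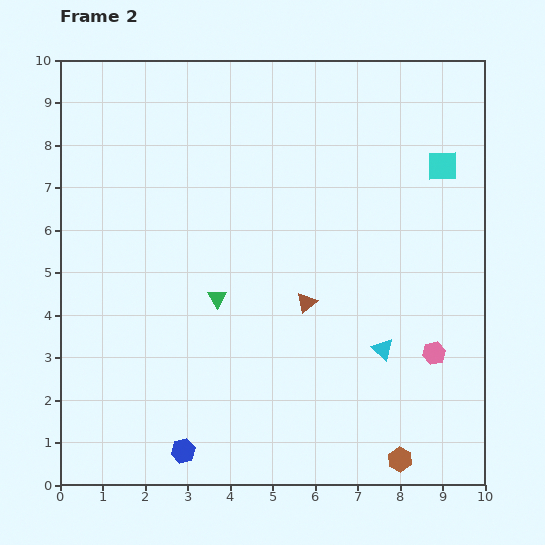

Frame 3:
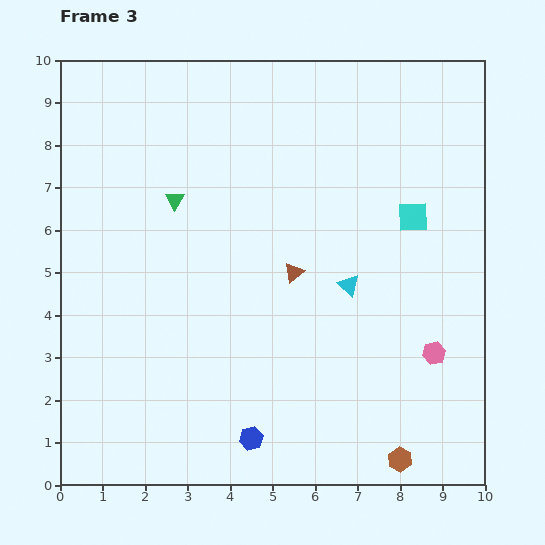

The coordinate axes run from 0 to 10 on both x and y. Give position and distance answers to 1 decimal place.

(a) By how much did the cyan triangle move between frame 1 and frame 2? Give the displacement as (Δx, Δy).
(-0.8, 1.4)

The cyan triangle was at (8.4, 1.8) in frame 1 and (7.6, 3.2) in frame 2.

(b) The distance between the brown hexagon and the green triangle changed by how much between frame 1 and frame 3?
+4.5

Distance in frame 1: 3.6. Distance in frame 3: 8.1.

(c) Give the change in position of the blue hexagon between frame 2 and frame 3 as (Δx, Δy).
(1.6, 0.3)

The blue hexagon was at (2.9, 0.8) in frame 2 and (4.5, 1.1) in frame 3.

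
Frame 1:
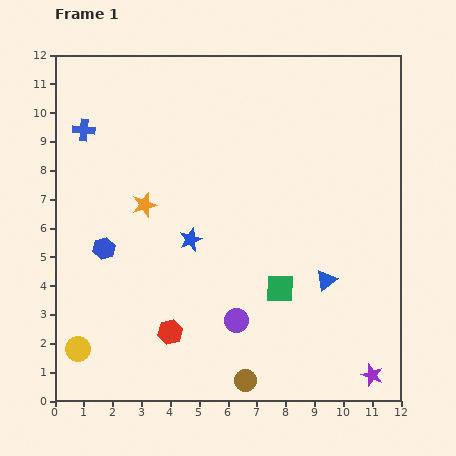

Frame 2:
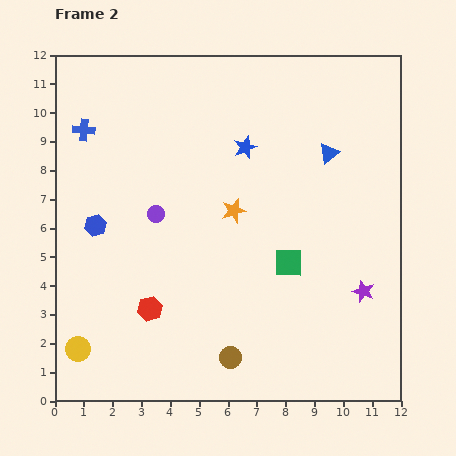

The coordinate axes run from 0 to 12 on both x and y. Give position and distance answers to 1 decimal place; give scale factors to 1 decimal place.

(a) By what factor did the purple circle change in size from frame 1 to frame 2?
0.7×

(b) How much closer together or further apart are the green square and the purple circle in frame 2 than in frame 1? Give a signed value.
+3.0

Distance in frame 1: 1.9. Distance in frame 2: 4.9.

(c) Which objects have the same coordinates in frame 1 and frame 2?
the blue cross, the yellow circle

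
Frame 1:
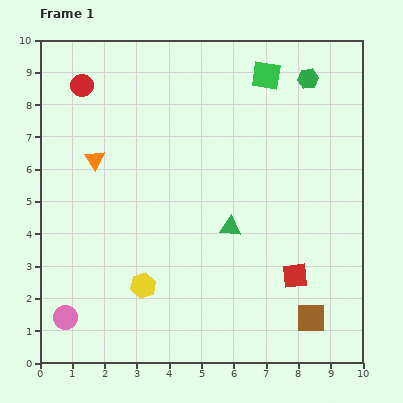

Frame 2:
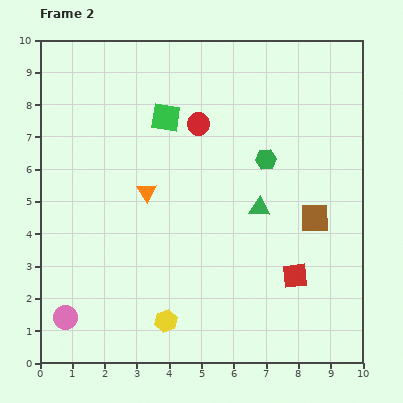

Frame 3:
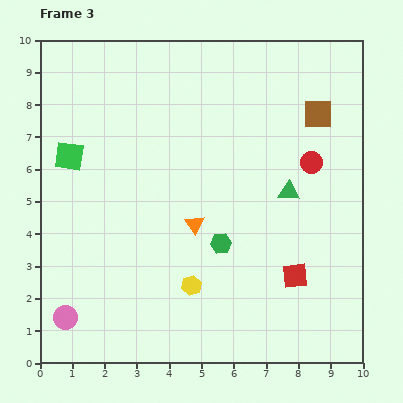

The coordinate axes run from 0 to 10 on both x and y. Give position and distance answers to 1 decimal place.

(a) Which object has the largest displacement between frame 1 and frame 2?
the red circle

(moved 3.8; next 3.4)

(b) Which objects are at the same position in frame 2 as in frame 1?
the pink circle, the red square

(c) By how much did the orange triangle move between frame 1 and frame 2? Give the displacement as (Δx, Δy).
(1.6, -1.0)

The orange triangle was at (1.7, 6.3) in frame 1 and (3.3, 5.3) in frame 2.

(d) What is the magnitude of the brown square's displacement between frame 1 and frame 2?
3.1

The brown square moved from (8.4, 1.4) to (8.5, 4.5), a distance of √(0.1² + 3.1²) ≈ 3.1.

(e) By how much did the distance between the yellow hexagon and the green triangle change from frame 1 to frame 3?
+1.0

Distance in frame 1: 3.2. Distance in frame 3: 4.2.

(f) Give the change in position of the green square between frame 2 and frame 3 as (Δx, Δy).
(-3.0, -1.2)

The green square was at (3.9, 7.6) in frame 2 and (0.9, 6.4) in frame 3.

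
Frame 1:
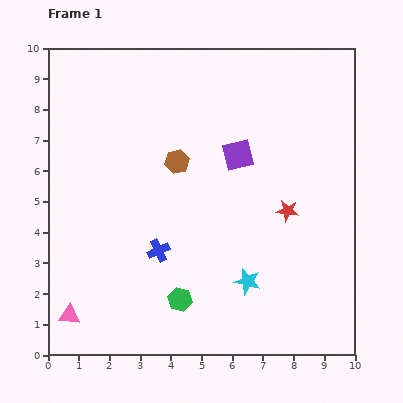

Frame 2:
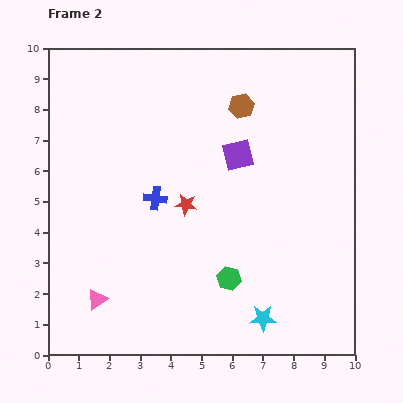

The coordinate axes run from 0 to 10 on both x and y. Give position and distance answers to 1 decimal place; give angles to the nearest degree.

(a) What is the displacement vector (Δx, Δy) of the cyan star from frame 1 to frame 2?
(0.5, -1.2)

The cyan star was at (6.5, 2.4) in frame 1 and (7.0, 1.2) in frame 2.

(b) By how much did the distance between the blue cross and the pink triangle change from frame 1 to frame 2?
+0.2

Distance in frame 1: 3.6. Distance in frame 2: 3.8.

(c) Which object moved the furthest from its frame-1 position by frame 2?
the red star

(moved 3.3; next 2.8)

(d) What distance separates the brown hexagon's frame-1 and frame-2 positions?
2.8

The brown hexagon moved from (4.2, 6.3) to (6.3, 8.1), a distance of √(2.1² + 1.8²) ≈ 2.8.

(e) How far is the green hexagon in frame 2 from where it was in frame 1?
1.7

The green hexagon moved from (4.3, 1.8) to (5.9, 2.5), a distance of √(1.6² + 0.7²) ≈ 1.7.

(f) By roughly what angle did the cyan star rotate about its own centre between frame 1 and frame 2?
16° counter-clockwise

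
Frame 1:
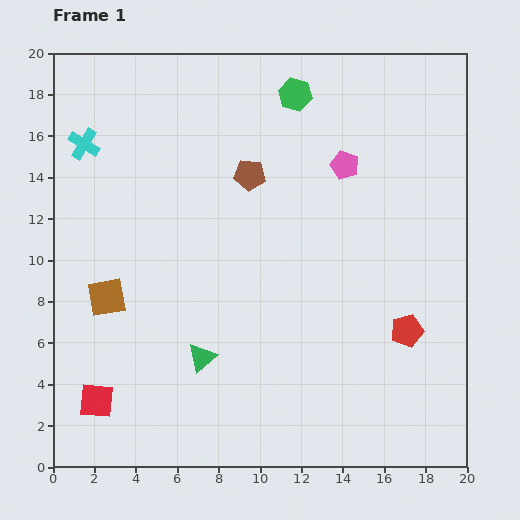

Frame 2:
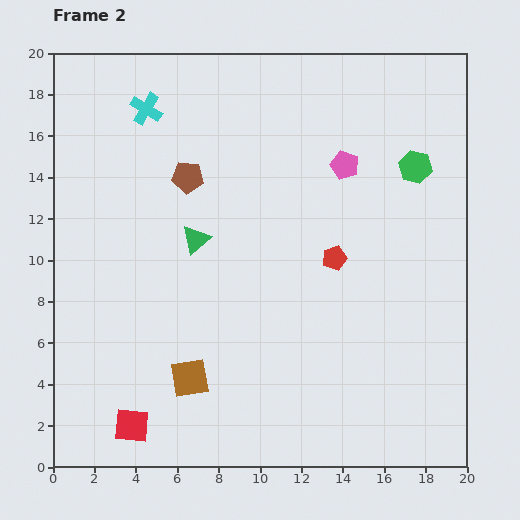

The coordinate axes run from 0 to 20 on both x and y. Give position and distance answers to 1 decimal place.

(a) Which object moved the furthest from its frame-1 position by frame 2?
the green hexagon

(moved 6.8; next 5.7)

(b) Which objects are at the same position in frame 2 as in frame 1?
the pink pentagon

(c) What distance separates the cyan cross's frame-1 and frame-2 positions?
3.4

The cyan cross moved from (1.5, 15.6) to (4.5, 17.3), a distance of √(3.0² + 1.7²) ≈ 3.4.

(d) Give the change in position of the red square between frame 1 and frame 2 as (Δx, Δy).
(1.7, -1.2)

The red square was at (2.1, 3.2) in frame 1 and (3.8, 2.0) in frame 2.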